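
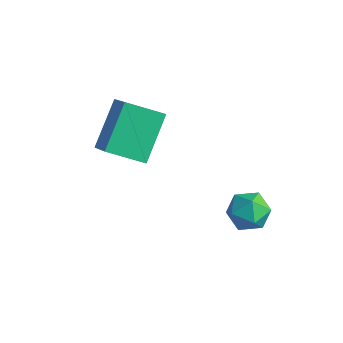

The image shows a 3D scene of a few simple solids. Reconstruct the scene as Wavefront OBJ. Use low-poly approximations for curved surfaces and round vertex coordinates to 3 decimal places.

v 1.076 2.808 -3.159
v 1.944 3.104 -3.343
v 1.636 1.536 -2.557
v 2.504 1.832 -2.741
v 1.993 2.261 -2.086
v 1.647 3.047 -2.457
v 1.933 1.593 -3.443
v 1.587 2.379 -3.814
v 2.474 2.353 -3.518
v 2.511 2.766 -2.679
v 1.069 1.874 -3.221
v 1.106 2.287 -2.382
v -3.151 -0.73 -0.108
v -3.664 0.863 1.322
v -2.02 0.254 -0.797
v -2.533 1.846 0.632
v -2.047 -1.286 0.908
v -2.56 0.306 2.337
v -0.916 -0.303 0.218
v -1.429 1.29 1.648
f 1 12 6
f 1 6 2
f 1 2 8
f 1 8 11
f 1 11 12
f 2 6 10
f 6 12 5
f 12 11 3
f 11 8 7
f 8 2 9
f 4 10 5
f 4 5 3
f 4 3 7
f 4 7 9
f 4 9 10
f 5 10 6
f 3 5 12
f 7 3 11
f 9 7 8
f 10 9 2
f 14 16 13
f 17 14 13
f 13 16 15
f 15 17 13
f 14 20 16
f 18 14 17
f 18 20 14
f 16 20 15
f 19 17 15
f 15 20 19
f 19 18 17
f 20 18 19



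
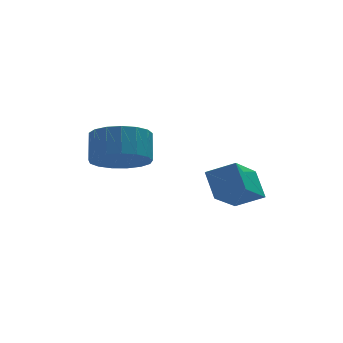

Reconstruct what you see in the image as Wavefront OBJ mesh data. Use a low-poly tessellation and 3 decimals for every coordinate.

v -0.415 -3.268 1.316
v -0.424 -2.389 2.119
v 0.774 -2.16 0.117
v 0.765 -1.281 0.919
v 0.515 -3.719 1.821
v 0.506 -2.84 2.623
v 1.704 -2.611 0.621
v 1.695 -1.732 1.424
v -2.911 -0.929 2.38
v -1.901 -1.336 2.437
v -1.62 -0.518 3.297
v -2.629 -0.111 3.24
v -1.866 -0.965 2.072
v -1.584 -0.146 2.932
v -2.07 -0.585 1.778
v -1.788 0.233 2.638
v -2.467 -0.284 1.621
v -2.185 0.534 2.482
v -2.965 -0.131 1.639
v -2.684 0.687 2.499
v -3.451 -0.161 1.826
v -3.17 0.657 2.686
v -3.813 -0.367 2.14
v -3.532 0.451 3.001
v -3.969 -0.701 2.509
v -3.687 0.117 3.37
v -3.882 -1.088 2.849
v -3.6 -0.27 3.709
v -3.572 -1.438 3.081
v -3.291 -0.62 3.941
v -3.111 -1.672 3.152
v -2.83 -0.854 4.012
v -2.604 -1.735 3.047
v -2.323 -0.917 3.907
v -2.168 -1.614 2.788
v -1.886 -0.796 3.648
f 2 4 1
f 5 2 1
f 1 4 3
f 3 5 1
f 2 8 4
f 6 2 5
f 6 8 2
f 4 8 3
f 7 5 3
f 3 8 7
f 7 6 5
f 8 6 7
f 10 9 13
f 10 13 11
f 11 13 14
f 11 14 12
f 13 9 15
f 13 15 14
f 14 15 16
f 14 16 12
f 15 9 17
f 15 17 16
f 16 17 18
f 16 18 12
f 17 9 19
f 17 19 18
f 18 19 20
f 18 20 12
f 19 9 21
f 19 21 20
f 20 21 22
f 20 22 12
f 21 9 23
f 21 23 22
f 22 23 24
f 22 24 12
f 23 9 25
f 23 25 24
f 24 25 26
f 24 26 12
f 25 9 27
f 25 27 26
f 26 27 28
f 26 28 12
f 27 9 29
f 27 29 28
f 28 29 30
f 28 30 12
f 29 9 31
f 29 31 30
f 30 31 32
f 30 32 12
f 31 9 33
f 31 33 32
f 32 33 34
f 32 34 12
f 33 9 35
f 33 35 34
f 34 35 36
f 34 36 12
f 35 9 10
f 35 10 36
f 36 10 11
f 36 11 12



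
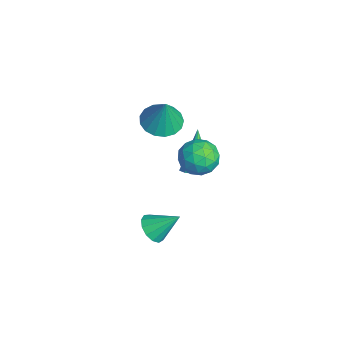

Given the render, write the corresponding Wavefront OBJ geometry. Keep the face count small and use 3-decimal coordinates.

v 0.069 1.681 1.889
v 0.661 0.96 1.808
v -1.081 0.78 1.492
v -0.489 0.059 1.411
v -0.679 0.416 2.255
v 0.032 0.973 2.5
v -0.452 0.767 0.8
v 0.259 1.324 1.045
v 0.339 0.396 1.134
v 0.199 0.179 2.034
v -0.619 1.561 1.266
v -0.759 1.344 2.166
v 0.466 1.399 1.883
v -0.886 0.341 1.417
v -0.998 0.55 1.913
v -0.65 0.127 1.865
v 0.097 1.407 2.29
v 0.444 0.984 2.242
v -0.343 0.664 2.505
v -0.864 0.756 1.058
v -0.517 0.333 1.01
v 0.23 1.613 1.435
v 0.578 1.19 1.387
v -0.077 1.076 0.795
v 0.625 0.644 1.44
v -0.052 0.115 1.207
v -0.03 0.531 0.847
v 0.388 0.858 0.991
v 0.542 0.517 1.968
v -0.134 -0.013 1.735
v -0.246 0.197 2.231
v 0.173 0.524 2.375
v 0.353 0.185 1.573
v -0.286 1.753 1.565
v -0.962 1.223 1.332
v -0.593 1.216 0.925
v -0.174 1.543 1.069
v -0.368 1.625 2.093
v -1.045 1.096 1.86
v -0.808 0.882 2.309
v -0.39 1.209 2.453
v -0.773 1.555 1.727
v -2.703 1.36 -1.832
v -2.103 1.225 -1.457
v -3.777 1.7 0.012
v -2.131 1.705 -1.562
v -2.427 2.024 -1.793
v -2.852 2.032 -2.042
v -3.207 1.726 -2.193
v -3.326 1.249 -2.174
v -3.154 0.823 -1.995
v -2.771 0.649 -1.74
v -2.356 0.808 -1.527
v -0.514 -1.028 -3.246
v -0.158 -0.653 -3.803
v -0.146 0.068 -2.274
v -0.564 -0.515 -3.805
v -0.954 -0.54 -3.629
v -1.204 -0.72 -3.332
v -1.235 -0.998 -3.007
v -1.037 -1.285 -2.758
v -0.673 -1.49 -2.664
v -0.259 -1.549 -2.755
v 0.074 -1.442 -3.002
v 0.221 -1.204 -3.326
v 0.134 -0.909 -3.625
v -3.011 -0.067 1.738
v -2.227 -0.556 1.516
v -2.529 0.007 3.282
v -2.105 -0.123 1.457
v -2.191 0.324 1.462
v -2.464 0.681 1.531
v -2.863 0.867 1.646
v -3.295 0.838 1.783
v -3.663 0.602 1.909
v -3.881 0.213 1.996
v -3.9 -0.24 2.024
v -3.716 -0.654 1.986
v -3.37 -0.933 1.891
v -2.942 -1.014 1.762
v -2.529 -0.878 1.626
f 1 38 17
f 38 12 41
f 17 41 6
f 38 41 17
f 1 17 13
f 17 6 18
f 13 18 2
f 17 18 13
f 1 13 22
f 13 2 23
f 22 23 8
f 13 23 22
f 1 22 34
f 22 8 37
f 34 37 11
f 22 37 34
f 1 34 38
f 34 11 42
f 38 42 12
f 34 42 38
f 2 18 29
f 18 6 32
f 29 32 10
f 18 32 29
f 6 41 19
f 41 12 40
f 19 40 5
f 41 40 19
f 12 42 39
f 42 11 35
f 39 35 3
f 42 35 39
f 11 37 36
f 37 8 24
f 36 24 7
f 37 24 36
f 8 23 28
f 23 2 25
f 28 25 9
f 23 25 28
f 4 30 16
f 30 10 31
f 16 31 5
f 30 31 16
f 4 16 14
f 16 5 15
f 14 15 3
f 16 15 14
f 4 14 21
f 14 3 20
f 21 20 7
f 14 20 21
f 4 21 26
f 21 7 27
f 26 27 9
f 21 27 26
f 4 26 30
f 26 9 33
f 30 33 10
f 26 33 30
f 5 31 19
f 31 10 32
f 19 32 6
f 31 32 19
f 3 15 39
f 15 5 40
f 39 40 12
f 15 40 39
f 7 20 36
f 20 3 35
f 36 35 11
f 20 35 36
f 9 27 28
f 27 7 24
f 28 24 8
f 27 24 28
f 10 33 29
f 33 9 25
f 29 25 2
f 33 25 29
f 44 43 46
f 44 46 45
f 46 43 47
f 46 47 45
f 47 43 48
f 47 48 45
f 48 43 49
f 48 49 45
f 49 43 50
f 49 50 45
f 50 43 51
f 50 51 45
f 51 43 52
f 51 52 45
f 52 43 53
f 52 53 45
f 53 43 44
f 53 44 45
f 55 54 57
f 55 57 56
f 57 54 58
f 57 58 56
f 58 54 59
f 58 59 56
f 59 54 60
f 59 60 56
f 60 54 61
f 60 61 56
f 61 54 62
f 61 62 56
f 62 54 63
f 62 63 56
f 63 54 64
f 63 64 56
f 64 54 65
f 64 65 56
f 65 54 66
f 65 66 56
f 66 54 55
f 66 55 56
f 68 67 70
f 68 70 69
f 70 67 71
f 70 71 69
f 71 67 72
f 71 72 69
f 72 67 73
f 72 73 69
f 73 67 74
f 73 74 69
f 74 67 75
f 74 75 69
f 75 67 76
f 75 76 69
f 76 67 77
f 76 77 69
f 77 67 78
f 77 78 69
f 78 67 79
f 78 79 69
f 79 67 80
f 79 80 69
f 80 67 81
f 80 81 69
f 81 67 68
f 81 68 69



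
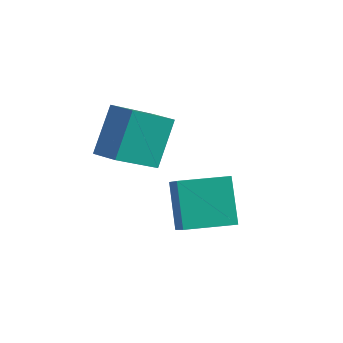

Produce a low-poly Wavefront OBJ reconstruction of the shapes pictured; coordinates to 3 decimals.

v 0.578 1.212 -2.628
v -0.085 2.202 -1.457
v -0.006 1.932 -3.568
v -0.669 2.922 -2.397
v 1.889 2.178 -2.703
v 1.226 3.168 -1.532
v 1.305 2.898 -3.643
v 0.642 3.888 -2.472
v -3.078 2.689 -1.777
v -3.103 3.944 -0.46
v -2.334 4.071 -3.08
v -2.358 5.326 -1.763
v -2.222 2.454 -1.537
v -2.246 3.709 -0.22
v -1.477 3.836 -2.84
v -1.502 5.091 -1.523
f 2 4 1
f 5 2 1
f 1 4 3
f 3 5 1
f 2 8 4
f 6 2 5
f 6 8 2
f 4 8 3
f 7 5 3
f 3 8 7
f 7 6 5
f 8 6 7
f 10 12 9
f 13 10 9
f 9 12 11
f 11 13 9
f 10 16 12
f 14 10 13
f 14 16 10
f 12 16 11
f 15 13 11
f 11 16 15
f 15 14 13
f 16 14 15



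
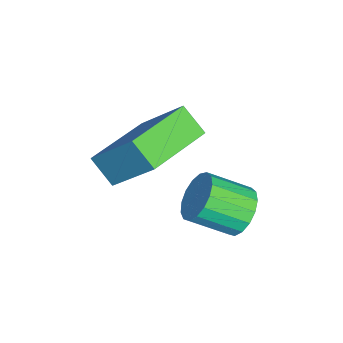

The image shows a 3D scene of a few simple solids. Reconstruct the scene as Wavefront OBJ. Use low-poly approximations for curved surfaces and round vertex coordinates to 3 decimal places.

v -0.933 -2.578 -0.431
v -0.325 -1.396 1.143
v -0.485 -1.954 -1.072
v 0.123 -0.773 0.502
v 0.797 -3.667 -0.282
v 1.405 -2.486 1.292
v 1.245 -3.044 -0.923
v 1.853 -1.862 0.651
v 0.827 0.274 -2.127
v 1.287 -0.007 -2.678
v 1.453 -1.175 -1.943
v 0.993 -0.894 -1.393
v 1.518 0.169 -2.451
v 1.684 -0.999 -1.716
v 1.591 0.369 -2.15
v 1.757 -0.799 -1.415
v 1.488 0.547 -1.844
v 1.655 -0.621 -1.109
v 1.235 0.662 -1.603
v 1.401 -0.506 -0.868
v 0.888 0.689 -1.482
v 1.054 -0.479 -0.747
v 0.526 0.62 -1.509
v 0.693 -0.548 -0.774
v 0.234 0.473 -1.678
v 0.401 -0.695 -0.943
v 0.078 0.279 -1.95
v 0.244 -0.889 -1.215
v 0.093 0.085 -2.262
v 0.259 -1.083 -1.527
v 0.276 -0.067 -2.544
v 0.442 -1.235 -1.809
v 0.585 -0.14 -2.73
v 0.752 -1.308 -1.995
v 0.95 -0.118 -2.779
v 1.117 -1.286 -2.044
f 2 4 1
f 5 2 1
f 1 4 3
f 3 5 1
f 2 8 4
f 6 2 5
f 6 8 2
f 4 8 3
f 7 5 3
f 3 8 7
f 7 6 5
f 8 6 7
f 10 9 13
f 10 13 11
f 11 13 14
f 11 14 12
f 13 9 15
f 13 15 14
f 14 15 16
f 14 16 12
f 15 9 17
f 15 17 16
f 16 17 18
f 16 18 12
f 17 9 19
f 17 19 18
f 18 19 20
f 18 20 12
f 19 9 21
f 19 21 20
f 20 21 22
f 20 22 12
f 21 9 23
f 21 23 22
f 22 23 24
f 22 24 12
f 23 9 25
f 23 25 24
f 24 25 26
f 24 26 12
f 25 9 27
f 25 27 26
f 26 27 28
f 26 28 12
f 27 9 29
f 27 29 28
f 28 29 30
f 28 30 12
f 29 9 31
f 29 31 30
f 30 31 32
f 30 32 12
f 31 9 33
f 31 33 32
f 32 33 34
f 32 34 12
f 33 9 35
f 33 35 34
f 34 35 36
f 34 36 12
f 35 9 10
f 35 10 36
f 36 10 11
f 36 11 12



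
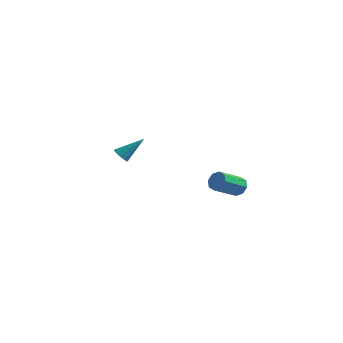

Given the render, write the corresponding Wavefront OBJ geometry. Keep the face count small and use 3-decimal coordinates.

v -4.428 -0.717 -2.128
v -4.045 -0.601 -2.561
v -3.352 0.197 -0.932
v -4.262 -0.349 -2.558
v -4.532 -0.214 -2.419
v -4.769 -0.239 -2.187
v -4.897 -0.415 -1.936
v -4.877 -0.687 -1.746
v -4.714 -0.969 -1.678
v -4.46 -1.17 -1.752
v -4.196 -1.228 -1.946
v -4.006 -1.123 -2.197
v -3.949 -0.889 -2.427
v 3.967 -3.193 -1.829
v 4.405 -3.623 -2.096
v 3.652 -4.937 -1.219
v 3.213 -4.507 -0.951
v 4.571 -3.423 -1.654
v 3.818 -4.737 -0.777
v 4.383 -3.089 -1.315
v 3.63 -4.402 -0.437
v 3.951 -2.815 -1.276
v 3.198 -4.129 -0.398
v 3.528 -2.763 -1.561
v 2.775 -4.077 -0.684
v 3.362 -2.963 -2.003
v 2.609 -4.277 -1.126
v 3.55 -3.298 -2.343
v 2.797 -4.611 -1.465
v 3.982 -3.571 -2.382
v 3.229 -4.885 -1.504
f 2 1 4
f 2 4 3
f 4 1 5
f 4 5 3
f 5 1 6
f 5 6 3
f 6 1 7
f 6 7 3
f 7 1 8
f 7 8 3
f 8 1 9
f 8 9 3
f 9 1 10
f 9 10 3
f 10 1 11
f 10 11 3
f 11 1 12
f 11 12 3
f 12 1 13
f 12 13 3
f 13 1 2
f 13 2 3
f 15 14 18
f 15 18 16
f 16 18 19
f 16 19 17
f 18 14 20
f 18 20 19
f 19 20 21
f 19 21 17
f 20 14 22
f 20 22 21
f 21 22 23
f 21 23 17
f 22 14 24
f 22 24 23
f 23 24 25
f 23 25 17
f 24 14 26
f 24 26 25
f 25 26 27
f 25 27 17
f 26 14 28
f 26 28 27
f 27 28 29
f 27 29 17
f 28 14 30
f 28 30 29
f 29 30 31
f 29 31 17
f 30 14 15
f 30 15 31
f 31 15 16
f 31 16 17



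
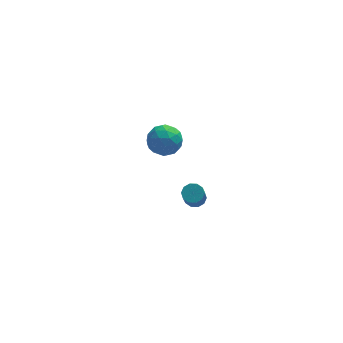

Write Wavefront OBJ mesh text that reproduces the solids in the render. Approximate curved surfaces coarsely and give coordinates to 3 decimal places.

v 3.506 -2.863 0.428
v 3.859 -3.211 0.27
v 3.627 -3.965 1.415
v 3.274 -3.617 1.572
v 4.01 -2.989 0.447
v 3.779 -3.743 1.591
v 3.968 -2.719 0.616
v 3.737 -3.473 1.761
v 3.75 -2.504 0.713
v 3.519 -3.258 1.858
v 3.439 -2.426 0.702
v 3.207 -3.18 1.846
v 3.153 -2.515 0.585
v 2.921 -3.269 1.73
v 3.001 -2.737 0.409
v 2.77 -3.491 1.553
v 3.043 -3.007 0.239
v 2.812 -3.761 1.384
v 3.261 -3.222 0.142
v 3.03 -3.976 1.287
v 3.573 -3.3 0.154
v 3.341 -4.054 1.298
v 2.221 2.742 -1.16
v 2.838 3.411 -1.377
v 3.142 2.249 -0.063
v 3.759 2.918 -0.28
v 2.939 3.146 0.11
v 2.371 3.451 -0.567
v 3.609 2.209 -0.873
v 3.041 2.514 -1.55
v 3.696 3.082 -1.199
v 3.282 3.661 -0.592
v 2.698 1.999 -0.848
v 2.284 2.578 -0.241
v 2.449 3.12 -1.365
v 3.531 2.54 -0.075
v 3.049 2.674 0.154
v 3.412 3.068 0.027
v 2.174 3.143 -0.889
v 2.537 3.536 -1.016
v 2.596 3.38 -0.142
v 3.443 2.124 -0.424
v 3.806 2.517 -0.551
v 2.568 2.592 -1.467
v 2.931 2.986 -1.594
v 3.384 2.28 -1.298
v 3.316 3.32 -1.388
v 3.857 3.03 -0.743
v 3.769 2.613 -1.091
v 3.435 2.792 -1.49
v 3.073 3.66 -1.031
v 3.613 3.37 -0.386
v 3.132 3.504 -0.156
v 2.798 3.683 -0.555
v 3.577 3.467 -0.926
v 2.367 2.29 -1.054
v 2.907 2 -0.409
v 3.182 1.977 -0.885
v 2.848 2.156 -1.284
v 2.123 2.63 -0.697
v 2.664 2.34 -0.052
v 2.545 2.868 0.05
v 2.211 3.047 -0.349
v 2.403 2.193 -0.514
f 2 1 5
f 2 5 3
f 3 5 6
f 3 6 4
f 5 1 7
f 5 7 6
f 6 7 8
f 6 8 4
f 7 1 9
f 7 9 8
f 8 9 10
f 8 10 4
f 9 1 11
f 9 11 10
f 10 11 12
f 10 12 4
f 11 1 13
f 11 13 12
f 12 13 14
f 12 14 4
f 13 1 15
f 13 15 14
f 14 15 16
f 14 16 4
f 15 1 17
f 15 17 16
f 16 17 18
f 16 18 4
f 17 1 19
f 17 19 18
f 18 19 20
f 18 20 4
f 19 1 21
f 19 21 20
f 20 21 22
f 20 22 4
f 21 1 2
f 21 2 22
f 22 2 3
f 22 3 4
f 23 60 39
f 60 34 63
f 39 63 28
f 60 63 39
f 23 39 35
f 39 28 40
f 35 40 24
f 39 40 35
f 23 35 44
f 35 24 45
f 44 45 30
f 35 45 44
f 23 44 56
f 44 30 59
f 56 59 33
f 44 59 56
f 23 56 60
f 56 33 64
f 60 64 34
f 56 64 60
f 24 40 51
f 40 28 54
f 51 54 32
f 40 54 51
f 28 63 41
f 63 34 62
f 41 62 27
f 63 62 41
f 34 64 61
f 64 33 57
f 61 57 25
f 64 57 61
f 33 59 58
f 59 30 46
f 58 46 29
f 59 46 58
f 30 45 50
f 45 24 47
f 50 47 31
f 45 47 50
f 26 52 38
f 52 32 53
f 38 53 27
f 52 53 38
f 26 38 36
f 38 27 37
f 36 37 25
f 38 37 36
f 26 36 43
f 36 25 42
f 43 42 29
f 36 42 43
f 26 43 48
f 43 29 49
f 48 49 31
f 43 49 48
f 26 48 52
f 48 31 55
f 52 55 32
f 48 55 52
f 27 53 41
f 53 32 54
f 41 54 28
f 53 54 41
f 25 37 61
f 37 27 62
f 61 62 34
f 37 62 61
f 29 42 58
f 42 25 57
f 58 57 33
f 42 57 58
f 31 49 50
f 49 29 46
f 50 46 30
f 49 46 50
f 32 55 51
f 55 31 47
f 51 47 24
f 55 47 51



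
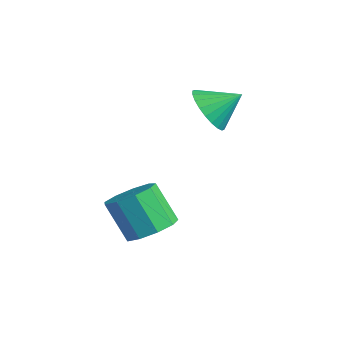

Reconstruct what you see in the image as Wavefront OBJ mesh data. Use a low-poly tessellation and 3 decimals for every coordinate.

v 2.712 3.246 3.013
v 3.222 3.567 2.203
v 3.288 4.234 3.767
v 2.892 3.781 2.175
v 2.535 3.913 2.275
v 2.204 3.944 2.487
v 1.951 3.868 2.78
v 1.814 3.698 3.108
v 1.813 3.459 3.421
v 1.949 3.188 3.672
v 2.201 2.925 3.823
v 2.531 2.712 3.851
v 2.889 2.579 3.751
v 3.219 2.549 3.538
v 3.473 2.624 3.246
v 3.61 2.794 2.918
v 3.611 3.033 2.605
v 3.475 3.304 2.354
v 4.001 0.189 -1.288
v 4.728 0.57 -0.752
v 3.845 0.232 0.685
v 3.119 -0.149 0.148
v 4.285 1.048 -0.911
v 3.403 0.709 0.525
v 3.71 1.124 -1.247
v 2.827 0.785 0.19
v 3.271 0.763 -1.602
v 2.388 0.424 -0.165
v 3.174 0.133 -1.81
v 2.291 -0.206 -0.373
v 3.464 -0.47 -1.774
v 2.581 -0.809 -0.338
v 4.005 -0.765 -1.511
v 3.122 -1.104 -0.074
v 4.545 -0.613 -1.144
v 3.662 -0.952 0.293
v 4.83 -0.086 -0.844
v 3.947 -0.425 0.593
f 2 1 4
f 2 4 3
f 4 1 5
f 4 5 3
f 5 1 6
f 5 6 3
f 6 1 7
f 6 7 3
f 7 1 8
f 7 8 3
f 8 1 9
f 8 9 3
f 9 1 10
f 9 10 3
f 10 1 11
f 10 11 3
f 11 1 12
f 11 12 3
f 12 1 13
f 12 13 3
f 13 1 14
f 13 14 3
f 14 1 15
f 14 15 3
f 15 1 16
f 15 16 3
f 16 1 17
f 16 17 3
f 17 1 18
f 17 18 3
f 18 1 2
f 18 2 3
f 20 19 23
f 20 23 21
f 21 23 24
f 21 24 22
f 23 19 25
f 23 25 24
f 24 25 26
f 24 26 22
f 25 19 27
f 25 27 26
f 26 27 28
f 26 28 22
f 27 19 29
f 27 29 28
f 28 29 30
f 28 30 22
f 29 19 31
f 29 31 30
f 30 31 32
f 30 32 22
f 31 19 33
f 31 33 32
f 32 33 34
f 32 34 22
f 33 19 35
f 33 35 34
f 34 35 36
f 34 36 22
f 35 19 37
f 35 37 36
f 36 37 38
f 36 38 22
f 37 19 20
f 37 20 38
f 38 20 21
f 38 21 22



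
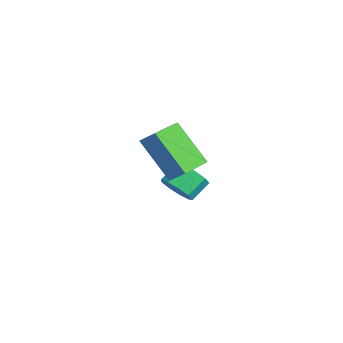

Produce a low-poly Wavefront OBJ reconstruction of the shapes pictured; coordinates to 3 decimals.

v 1.563 1.433 1.453
v 1.973 1.956 2.031
v 0.506 2.348 1.375
v 0.916 2.871 1.952
v 2.524 2.409 -0.112
v 2.934 2.932 0.465
v 1.467 3.324 -0.191
v 1.877 3.847 0.387
v -2.119 3.15 -3.489
v -1.709 3.733 -3.829
v -2.191 4.433 -3.212
v -2.601 3.85 -2.871
v -2.171 3.651 -4.097
v -2.653 4.351 -3.48
v -2.609 3.335 -4.08
v -3.091 4.034 -3.463
v -2.818 2.932 -3.786
v -3.299 3.632 -3.169
v -2.699 2.631 -3.353
v -3.181 3.331 -2.736
v -2.309 2.573 -2.984
v -2.791 3.273 -2.366
v -1.831 2.785 -2.85
v -2.312 3.485 -2.233
v -1.487 3.168 -3.015
v -1.969 3.868 -2.398
v -1.439 3.542 -3.402
v -1.921 4.242 -2.785
f 2 4 1
f 5 2 1
f 1 4 3
f 3 5 1
f 2 8 4
f 6 2 5
f 6 8 2
f 4 8 3
f 7 5 3
f 3 8 7
f 7 6 5
f 8 6 7
f 10 9 13
f 10 13 11
f 11 13 14
f 11 14 12
f 13 9 15
f 13 15 14
f 14 15 16
f 14 16 12
f 15 9 17
f 15 17 16
f 16 17 18
f 16 18 12
f 17 9 19
f 17 19 18
f 18 19 20
f 18 20 12
f 19 9 21
f 19 21 20
f 20 21 22
f 20 22 12
f 21 9 23
f 21 23 22
f 22 23 24
f 22 24 12
f 23 9 25
f 23 25 24
f 24 25 26
f 24 26 12
f 25 9 27
f 25 27 26
f 26 27 28
f 26 28 12
f 27 9 10
f 27 10 28
f 28 10 11
f 28 11 12



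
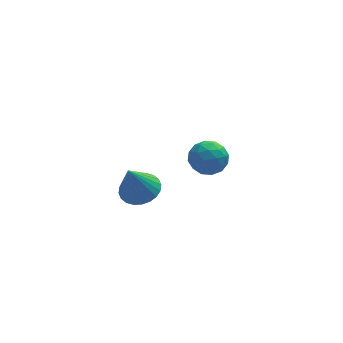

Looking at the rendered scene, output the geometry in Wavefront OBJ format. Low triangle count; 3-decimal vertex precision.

v 3.792 3.102 -0.02
v 4.573 2.657 0.364
v 3.067 1.703 -0.164
v 3.848 1.258 0.22
v 3.288 1.833 0.779
v 3.736 2.697 0.868
v 3.904 1.663 -0.668
v 4.352 2.527 -0.579
v 4.642 1.768 -0.036
v 4.262 1.873 0.858
v 3.378 2.487 -0.658
v 2.998 2.592 0.236
v 4.246 3.002 0.185
v 3.394 1.358 0.015
v 3.065 1.695 0.344
v 3.524 1.434 0.57
v 3.754 3.026 0.481
v 4.214 2.765 0.707
v 3.458 2.28 0.951
v 3.426 1.595 -0.507
v 3.886 1.334 -0.281
v 4.116 2.926 -0.37
v 4.575 2.665 -0.144
v 4.182 2.08 -0.751
v 4.746 2.218 0.175
v 4.32 1.396 0.091
v 4.353 1.634 -0.432
v 4.616 2.142 -0.38
v 4.523 2.28 0.701
v 4.097 1.458 0.616
v 3.767 1.795 0.945
v 4.031 2.304 0.997
v 4.563 1.757 0.466
v 3.543 2.902 -0.416
v 3.117 2.08 -0.501
v 3.609 2.056 -0.797
v 3.873 2.565 -0.745
v 3.32 2.964 0.109
v 2.894 2.142 0.025
v 3.024 2.218 0.58
v 3.287 2.726 0.632
v 3.077 2.603 -0.266
v 0.227 -3.175 2.846
v 1.036 -2.919 3.175
v -0.287 -3.645 4.474
v 0.851 -2.617 3.204
v 0.571 -2.401 3.179
v 0.238 -2.302 3.103
v -0.096 -2.335 2.987
v -0.381 -2.497 2.851
v -0.573 -2.762 2.713
v -0.644 -3.09 2.596
v -0.582 -3.43 2.517
v -0.397 -3.732 2.488
v -0.117 -3.949 2.514
v 0.215 -4.048 2.59
v 0.549 -4.014 2.705
v 0.834 -3.852 2.842
v 1.027 -3.587 2.979
v 1.097 -3.26 3.096
f 1 38 17
f 38 12 41
f 17 41 6
f 38 41 17
f 1 17 13
f 17 6 18
f 13 18 2
f 17 18 13
f 1 13 22
f 13 2 23
f 22 23 8
f 13 23 22
f 1 22 34
f 22 8 37
f 34 37 11
f 22 37 34
f 1 34 38
f 34 11 42
f 38 42 12
f 34 42 38
f 2 18 29
f 18 6 32
f 29 32 10
f 18 32 29
f 6 41 19
f 41 12 40
f 19 40 5
f 41 40 19
f 12 42 39
f 42 11 35
f 39 35 3
f 42 35 39
f 11 37 36
f 37 8 24
f 36 24 7
f 37 24 36
f 8 23 28
f 23 2 25
f 28 25 9
f 23 25 28
f 4 30 16
f 30 10 31
f 16 31 5
f 30 31 16
f 4 16 14
f 16 5 15
f 14 15 3
f 16 15 14
f 4 14 21
f 14 3 20
f 21 20 7
f 14 20 21
f 4 21 26
f 21 7 27
f 26 27 9
f 21 27 26
f 4 26 30
f 26 9 33
f 30 33 10
f 26 33 30
f 5 31 19
f 31 10 32
f 19 32 6
f 31 32 19
f 3 15 39
f 15 5 40
f 39 40 12
f 15 40 39
f 7 20 36
f 20 3 35
f 36 35 11
f 20 35 36
f 9 27 28
f 27 7 24
f 28 24 8
f 27 24 28
f 10 33 29
f 33 9 25
f 29 25 2
f 33 25 29
f 44 43 46
f 44 46 45
f 46 43 47
f 46 47 45
f 47 43 48
f 47 48 45
f 48 43 49
f 48 49 45
f 49 43 50
f 49 50 45
f 50 43 51
f 50 51 45
f 51 43 52
f 51 52 45
f 52 43 53
f 52 53 45
f 53 43 54
f 53 54 45
f 54 43 55
f 54 55 45
f 55 43 56
f 55 56 45
f 56 43 57
f 56 57 45
f 57 43 58
f 57 58 45
f 58 43 59
f 58 59 45
f 59 43 60
f 59 60 45
f 60 43 44
f 60 44 45



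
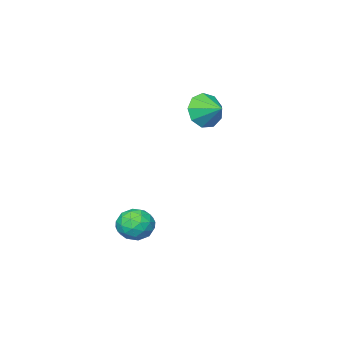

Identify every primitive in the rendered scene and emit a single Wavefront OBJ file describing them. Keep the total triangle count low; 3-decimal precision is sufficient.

v -0.54 -2.062 2.73
v -0.075 -2.327 3.466
v -0.56 -1.098 3.09
v 0.319 -2.152 3.017
v 0.311 -1.935 2.434
v -0.096 -1.777 1.989
v -0.71 -1.753 1.891
v -1.245 -1.874 2.186
v -1.45 -2.083 2.735
v -1.23 -2.282 3.282
v -0.687 -2.379 3.571
v 3.83 -0.876 -1.844
v 4.288 -1.266 -2.416
v 2.832 -1.754 -2.044
v 3.29 -2.144 -2.616
v 3.507 -2.18 -1.815
v 4.124 -1.637 -1.692
v 2.996 -1.383 -2.768
v 3.613 -0.84 -2.645
v 3.773 -1.58 -2.988
v 4.089 -2.072 -2.398
v 3.031 -0.948 -2.062
v 3.347 -1.44 -1.472
v 4.146 -0.994 -2.113
v 2.974 -2.026 -2.347
v 3.101 -2.047 -1.876
v 3.371 -2.277 -2.213
v 4.05 -1.212 -1.687
v 4.319 -1.441 -2.023
v 3.861 -1.979 -1.669
v 2.801 -1.579 -2.437
v 3.07 -1.808 -2.773
v 3.749 -0.743 -2.247
v 4.019 -0.973 -2.584
v 3.259 -1.041 -2.791
v 4.113 -1.408 -2.785
v 3.526 -1.924 -2.902
v 3.354 -1.476 -2.992
v 3.716 -1.157 -2.919
v 4.299 -1.697 -2.439
v 3.712 -2.213 -2.556
v 3.84 -2.234 -2.085
v 4.202 -1.915 -2.012
v 3.996 -1.882 -2.774
v 3.408 -0.807 -1.904
v 2.821 -1.323 -2.021
v 2.918 -1.105 -2.448
v 3.28 -0.786 -2.375
v 3.594 -1.096 -1.558
v 3.007 -1.612 -1.675
v 3.404 -1.863 -1.541
v 3.766 -1.544 -1.468
v 3.124 -1.138 -1.686
f 2 1 4
f 2 4 3
f 4 1 5
f 4 5 3
f 5 1 6
f 5 6 3
f 6 1 7
f 6 7 3
f 7 1 8
f 7 8 3
f 8 1 9
f 8 9 3
f 9 1 10
f 9 10 3
f 10 1 11
f 10 11 3
f 11 1 2
f 11 2 3
f 12 49 28
f 49 23 52
f 28 52 17
f 49 52 28
f 12 28 24
f 28 17 29
f 24 29 13
f 28 29 24
f 12 24 33
f 24 13 34
f 33 34 19
f 24 34 33
f 12 33 45
f 33 19 48
f 45 48 22
f 33 48 45
f 12 45 49
f 45 22 53
f 49 53 23
f 45 53 49
f 13 29 40
f 29 17 43
f 40 43 21
f 29 43 40
f 17 52 30
f 52 23 51
f 30 51 16
f 52 51 30
f 23 53 50
f 53 22 46
f 50 46 14
f 53 46 50
f 22 48 47
f 48 19 35
f 47 35 18
f 48 35 47
f 19 34 39
f 34 13 36
f 39 36 20
f 34 36 39
f 15 41 27
f 41 21 42
f 27 42 16
f 41 42 27
f 15 27 25
f 27 16 26
f 25 26 14
f 27 26 25
f 15 25 32
f 25 14 31
f 32 31 18
f 25 31 32
f 15 32 37
f 32 18 38
f 37 38 20
f 32 38 37
f 15 37 41
f 37 20 44
f 41 44 21
f 37 44 41
f 16 42 30
f 42 21 43
f 30 43 17
f 42 43 30
f 14 26 50
f 26 16 51
f 50 51 23
f 26 51 50
f 18 31 47
f 31 14 46
f 47 46 22
f 31 46 47
f 20 38 39
f 38 18 35
f 39 35 19
f 38 35 39
f 21 44 40
f 44 20 36
f 40 36 13
f 44 36 40



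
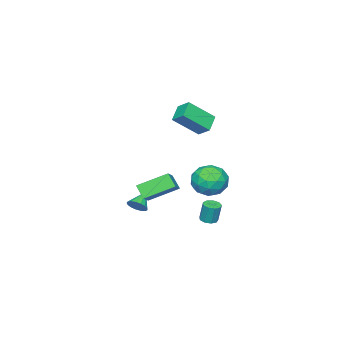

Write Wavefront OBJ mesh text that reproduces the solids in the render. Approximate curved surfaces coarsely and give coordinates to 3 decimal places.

v 0.961 -0.111 0.305
v 1.884 0.305 0.931
v 1.159 0.572 -0.44
v 2.082 0.988 0.186
v 2.158 -1.428 -0.586
v 3.081 -1.012 0.04
v 2.356 -0.745 -1.331
v 3.279 -0.329 -0.705
v 1.928 -1.899 -2.3
v 2.274 -1.719 -1.78
v 0.932 -2.061 -1.58
v 2.155 -1.452 -1.886
v 1.983 -1.287 -2.086
v 1.799 -1.263 -2.336
v 1.644 -1.384 -2.577
v 1.555 -1.623 -2.755
v 1.551 -1.926 -2.828
v 1.634 -2.222 -2.781
v 1.784 -2.444 -2.623
v 1.967 -2.541 -2.391
v 2.141 -2.491 -2.138
v 2.267 -2.306 -1.923
v 2.315 -2.027 -1.793
v -2.62 -0.592 3.291
v -2.543 0.251 3.861
v -1.634 -0.245 2.644
v -1.556 0.598 3.213
v -1.424 -1.578 4.587
v -1.346 -0.735 5.156
v -0.437 -1.231 3.939
v -0.36 -0.388 4.509
v -2.065 0.187 -4.293
v -1.572 -0.074 -4.24
v -1.582 0.172 -2.953
v -2.075 0.433 -3.007
v -1.516 0.299 -4.31
v -1.526 0.544 -3.024
v -1.717 0.619 -4.373
v -1.727 0.865 -3.086
v -2.081 0.737 -4.399
v -2.091 0.983 -3.112
v -2.437 0.598 -4.375
v -2.447 0.844 -3.088
v -2.619 0.267 -4.313
v -2.629 0.512 -3.026
v -2.542 -0.102 -4.242
v -2.552 0.144 -2.955
v -2.242 -0.335 -4.195
v -2.252 -0.089 -2.908
v -1.859 -0.324 -4.194
v -1.869 -0.078 -2.907
v -2.598 0.989 -1.184
v -1.946 0.526 -2.091
v -3.214 -0.806 -0.709
v -2.562 -1.269 -1.616
v -2.006 -0.797 -0.651
v -1.626 0.312 -0.945
v -3.534 -0.592 -1.855
v -3.154 0.517 -2.149
v -2.525 -0.452 -2.506
v -1.58 -0.578 -1.762
v -3.58 0.298 -1.038
v -2.635 0.172 -0.294
v -2.218 0.915 -1.679
v -2.942 -1.195 -1.121
v -2.615 -0.918 -0.554
v -2.232 -1.19 -1.087
v -2.03 0.79 -1.006
v -1.647 0.517 -1.539
v -1.682 -0.261 -0.692
v -3.513 -0.797 -1.261
v -3.13 -1.07 -1.794
v -2.928 0.91 -1.713
v -2.545 0.638 -2.246
v -3.478 -0.019 -2.108
v -2.175 0.068 -2.456
v -2.537 -0.987 -2.177
v -3.109 -0.589 -2.317
v -2.885 0.063 -2.49
v -1.62 -0.006 -2.019
v -1.982 -1.062 -1.739
v -1.655 -0.784 -1.172
v -1.431 -0.132 -1.345
v -1.96 -0.581 -2.262
v -3.178 0.782 -1.061
v -3.54 -0.274 -0.781
v -3.729 -0.148 -1.455
v -3.505 0.504 -1.628
v -2.623 0.707 -0.623
v -2.985 -0.348 -0.344
v -2.275 -0.343 -0.31
v -2.051 0.309 -0.483
v -3.2 0.301 -0.538
f 2 4 1
f 5 2 1
f 1 4 3
f 3 5 1
f 2 8 4
f 6 2 5
f 6 8 2
f 4 8 3
f 7 5 3
f 3 8 7
f 7 6 5
f 8 6 7
f 10 9 12
f 10 12 11
f 12 9 13
f 12 13 11
f 13 9 14
f 13 14 11
f 14 9 15
f 14 15 11
f 15 9 16
f 15 16 11
f 16 9 17
f 16 17 11
f 17 9 18
f 17 18 11
f 18 9 19
f 18 19 11
f 19 9 20
f 19 20 11
f 20 9 21
f 20 21 11
f 21 9 22
f 21 22 11
f 22 9 23
f 22 23 11
f 23 9 10
f 23 10 11
f 25 27 24
f 28 25 24
f 24 27 26
f 26 28 24
f 25 31 27
f 29 25 28
f 29 31 25
f 27 31 26
f 30 28 26
f 26 31 30
f 30 29 28
f 31 29 30
f 33 32 36
f 33 36 34
f 34 36 37
f 34 37 35
f 36 32 38
f 36 38 37
f 37 38 39
f 37 39 35
f 38 32 40
f 38 40 39
f 39 40 41
f 39 41 35
f 40 32 42
f 40 42 41
f 41 42 43
f 41 43 35
f 42 32 44
f 42 44 43
f 43 44 45
f 43 45 35
f 44 32 46
f 44 46 45
f 45 46 47
f 45 47 35
f 46 32 48
f 46 48 47
f 47 48 49
f 47 49 35
f 48 32 50
f 48 50 49
f 49 50 51
f 49 51 35
f 50 32 33
f 50 33 51
f 51 33 34
f 51 34 35
f 52 89 68
f 89 63 92
f 68 92 57
f 89 92 68
f 52 68 64
f 68 57 69
f 64 69 53
f 68 69 64
f 52 64 73
f 64 53 74
f 73 74 59
f 64 74 73
f 52 73 85
f 73 59 88
f 85 88 62
f 73 88 85
f 52 85 89
f 85 62 93
f 89 93 63
f 85 93 89
f 53 69 80
f 69 57 83
f 80 83 61
f 69 83 80
f 57 92 70
f 92 63 91
f 70 91 56
f 92 91 70
f 63 93 90
f 93 62 86
f 90 86 54
f 93 86 90
f 62 88 87
f 88 59 75
f 87 75 58
f 88 75 87
f 59 74 79
f 74 53 76
f 79 76 60
f 74 76 79
f 55 81 67
f 81 61 82
f 67 82 56
f 81 82 67
f 55 67 65
f 67 56 66
f 65 66 54
f 67 66 65
f 55 65 72
f 65 54 71
f 72 71 58
f 65 71 72
f 55 72 77
f 72 58 78
f 77 78 60
f 72 78 77
f 55 77 81
f 77 60 84
f 81 84 61
f 77 84 81
f 56 82 70
f 82 61 83
f 70 83 57
f 82 83 70
f 54 66 90
f 66 56 91
f 90 91 63
f 66 91 90
f 58 71 87
f 71 54 86
f 87 86 62
f 71 86 87
f 60 78 79
f 78 58 75
f 79 75 59
f 78 75 79
f 61 84 80
f 84 60 76
f 80 76 53
f 84 76 80



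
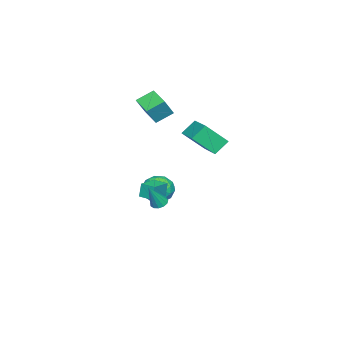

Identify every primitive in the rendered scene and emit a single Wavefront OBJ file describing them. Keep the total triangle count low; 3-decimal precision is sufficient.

v -0.107 2.542 3.228
v -0.789 3.058 4.027
v -0.724 3.683 1.965
v -1.406 4.199 2.764
v 1.346 3.801 3.656
v 0.664 4.317 4.455
v 0.729 4.942 2.393
v 0.047 5.458 3.192
v -4.076 -0.132 -4.528
v -3.088 -0.478 -4.253
v -4.732 -0.842 -3.067
v -3.744 -1.188 -2.792
v -3.969 -0.129 -2.779
v -3.564 0.31 -3.683
v -4.256 -1.63 -3.637
v -3.851 -1.191 -4.541
v -3.199 -1.404 -3.702
v -3.022 -0.476 -3.172
v -4.798 -0.844 -4.148
v -4.621 0.084 -3.618
v -3.525 -0.243 -4.519
v -4.295 -1.077 -2.801
v -4.428 -0.455 -2.794
v -3.847 -0.658 -2.632
v -3.804 0.221 -4.184
v -3.223 0.017 -4.022
v -3.741 0.222 -3.156
v -4.597 -1.337 -3.298
v -4.016 -1.541 -3.136
v -3.973 -0.662 -4.688
v -3.392 -0.865 -4.526
v -4.079 -1.542 -4.164
v -3.009 -0.99 -4.034
v -3.394 -1.408 -3.174
v -3.695 -1.667 -3.672
v -3.457 -1.409 -4.203
v -2.905 -0.445 -3.722
v -3.29 -0.863 -2.863
v -3.423 -0.24 -2.856
v -3.184 0.018 -3.387
v -2.97 -0.989 -3.398
v -4.53 -0.457 -4.457
v -4.915 -0.875 -3.598
v -4.636 -1.338 -3.933
v -4.397 -1.08 -4.464
v -4.426 0.088 -4.146
v -4.811 -0.33 -3.286
v -4.363 0.089 -3.117
v -4.125 0.347 -3.648
v -4.85 -0.331 -3.922
v 2.54 2.353 -1.115
v 2.995 2.236 -1.382
v 3.32 2.067 0.335
v 3.002 2.535 -1.327
v 2.863 2.776 -1.205
v 2.621 2.883 -1.054
v 2.354 2.821 -0.922
v 2.146 2.611 -0.852
v 2.063 2.319 -0.865
v 2.132 2.037 -0.957
v 2.33 1.855 -1.099
v 2.595 1.832 -1.247
v 2.843 1.974 -1.352
v -3.846 -0.316 3.708
v -3.085 -0.55 4.896
v -2.957 0.788 3.357
v -2.196 0.554 4.545
v -3.104 -1.114 3.075
v -2.343 -1.348 4.263
v -2.215 -0.01 2.724
v -1.454 -0.244 3.912
v -2.22 -0.287 -3.083
v -2.399 -0.231 -2.11
v -2.083 0.643 -3.111
v -2.262 0.699 -2.139
v -0.858 -0.479 -2.821
v -1.037 -0.423 -1.849
v -0.721 0.451 -2.85
v -0.9 0.507 -1.877
f 2 4 1
f 5 2 1
f 1 4 3
f 3 5 1
f 2 8 4
f 6 2 5
f 6 8 2
f 4 8 3
f 7 5 3
f 3 8 7
f 7 6 5
f 8 6 7
f 9 46 25
f 46 20 49
f 25 49 14
f 46 49 25
f 9 25 21
f 25 14 26
f 21 26 10
f 25 26 21
f 9 21 30
f 21 10 31
f 30 31 16
f 21 31 30
f 9 30 42
f 30 16 45
f 42 45 19
f 30 45 42
f 9 42 46
f 42 19 50
f 46 50 20
f 42 50 46
f 10 26 37
f 26 14 40
f 37 40 18
f 26 40 37
f 14 49 27
f 49 20 48
f 27 48 13
f 49 48 27
f 20 50 47
f 50 19 43
f 47 43 11
f 50 43 47
f 19 45 44
f 45 16 32
f 44 32 15
f 45 32 44
f 16 31 36
f 31 10 33
f 36 33 17
f 31 33 36
f 12 38 24
f 38 18 39
f 24 39 13
f 38 39 24
f 12 24 22
f 24 13 23
f 22 23 11
f 24 23 22
f 12 22 29
f 22 11 28
f 29 28 15
f 22 28 29
f 12 29 34
f 29 15 35
f 34 35 17
f 29 35 34
f 12 34 38
f 34 17 41
f 38 41 18
f 34 41 38
f 13 39 27
f 39 18 40
f 27 40 14
f 39 40 27
f 11 23 47
f 23 13 48
f 47 48 20
f 23 48 47
f 15 28 44
f 28 11 43
f 44 43 19
f 28 43 44
f 17 35 36
f 35 15 32
f 36 32 16
f 35 32 36
f 18 41 37
f 41 17 33
f 37 33 10
f 41 33 37
f 52 51 54
f 52 54 53
f 54 51 55
f 54 55 53
f 55 51 56
f 55 56 53
f 56 51 57
f 56 57 53
f 57 51 58
f 57 58 53
f 58 51 59
f 58 59 53
f 59 51 60
f 59 60 53
f 60 51 61
f 60 61 53
f 61 51 62
f 61 62 53
f 62 51 63
f 62 63 53
f 63 51 52
f 63 52 53
f 65 67 64
f 68 65 64
f 64 67 66
f 66 68 64
f 65 71 67
f 69 65 68
f 69 71 65
f 67 71 66
f 70 68 66
f 66 71 70
f 70 69 68
f 71 69 70
f 73 75 72
f 76 73 72
f 72 75 74
f 74 76 72
f 73 79 75
f 77 73 76
f 77 79 73
f 75 79 74
f 78 76 74
f 74 79 78
f 78 77 76
f 79 77 78



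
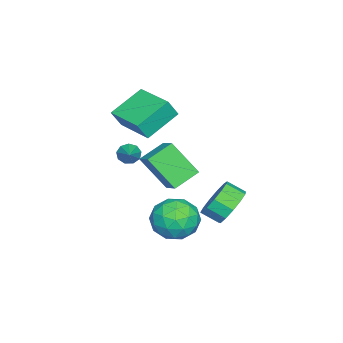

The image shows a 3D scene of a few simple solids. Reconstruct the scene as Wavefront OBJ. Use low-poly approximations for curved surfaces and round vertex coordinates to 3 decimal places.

v 3.046 4.348 -2.25
v 3.482 3.867 -3.101
v 3.53 2.991 -2.581
v 3.094 3.472 -1.73
v 3.94 4.086 -2.775
v 3.989 3.209 -2.255
v 4.115 4.387 -2.283
v 4.163 3.511 -1.763
v 3.95 4.676 -1.781
v 3.998 3.8 -1.261
v 3.498 4.861 -1.427
v 3.546 3.985 -0.907
v 2.902 4.883 -1.335
v 2.951 4.007 -0.815
v 2.352 4.735 -1.533
v 2.401 3.859 -1.013
v 2.023 4.464 -1.959
v 2.071 3.588 -1.439
v 2.018 4.157 -2.477
v 2.066 3.28 -1.957
v 2.339 3.91 -2.923
v 2.388 3.033 -2.404
v 2.885 3.802 -3.156
v 2.933 2.926 -2.636
v 2.684 2.521 -4.052
v 3.92 2.563 -3.96
v 2.66 0.837 -2.96
v 3.896 0.879 -2.868
v 3.202 1.725 -2.284
v 3.217 2.766 -2.959
v 3.363 0.634 -3.961
v 3.378 1.675 -4.636
v 4.34 1.397 -3.904
v 4.241 2.071 -2.867
v 2.339 1.329 -4.053
v 2.24 2.003 -3.016
v 3.304 2.69 -4.102
v 3.276 0.71 -2.818
v 2.868 1.207 -2.474
v 3.595 1.232 -2.421
v 2.89 2.809 -3.513
v 3.617 2.834 -3.459
v 3.195 2.341 -2.474
v 2.963 0.566 -3.461
v 3.69 0.591 -3.407
v 2.985 2.168 -4.499
v 3.712 2.193 -4.446
v 3.385 1.059 -4.446
v 4.278 2.029 -4.015
v 4.264 1.039 -3.373
v 3.951 0.896 -4.016
v 3.959 1.507 -4.413
v 4.219 2.425 -3.406
v 4.205 1.435 -2.764
v 3.797 1.933 -2.42
v 3.806 2.544 -2.817
v 4.466 1.74 -3.373
v 2.375 1.965 -4.156
v 2.361 0.975 -3.514
v 2.774 0.856 -4.103
v 2.783 1.467 -4.5
v 2.316 2.361 -3.547
v 2.302 1.371 -2.905
v 2.621 1.893 -2.507
v 2.629 2.504 -2.904
v 2.114 1.66 -3.547
v 2.457 0.972 -2.024
v 2.438 -0.341 -0.398
v 1.355 1.723 -1.43
v 1.337 0.41 0.196
v 3.263 1.69 -1.436
v 3.245 0.377 0.19
v 2.162 2.441 -0.842
v 2.143 1.128 0.784
v -0.344 -2.324 -0.043
v 0.082 -2.671 0.933
v -1.853 -1.378 0.951
v -1.427 -1.725 1.928
v 0.867 -0.515 0.072
v 1.293 -0.862 1.049
v -0.642 0.431 1.067
v -0.216 0.084 2.043
v -1.102 -2.259 -2.477
v -0.763 -2.691 -2.744
v 0.082 -1.761 -1.783
v -0.769 -2.347 -2.981
v -0.93 -1.962 -2.982
v -1.172 -1.716 -2.747
v -1.381 -1.724 -2.386
v -1.459 -1.982 -2.067
v -1.37 -2.37 -1.941
v -1.156 -2.706 -2.066
v -0.916 -2.832 -2.383
f 2 1 5
f 2 5 3
f 3 5 6
f 3 6 4
f 5 1 7
f 5 7 6
f 6 7 8
f 6 8 4
f 7 1 9
f 7 9 8
f 8 9 10
f 8 10 4
f 9 1 11
f 9 11 10
f 10 11 12
f 10 12 4
f 11 1 13
f 11 13 12
f 12 13 14
f 12 14 4
f 13 1 15
f 13 15 14
f 14 15 16
f 14 16 4
f 15 1 17
f 15 17 16
f 16 17 18
f 16 18 4
f 17 1 19
f 17 19 18
f 18 19 20
f 18 20 4
f 19 1 21
f 19 21 20
f 20 21 22
f 20 22 4
f 21 1 23
f 21 23 22
f 22 23 24
f 22 24 4
f 23 1 2
f 23 2 24
f 24 2 3
f 24 3 4
f 25 62 41
f 62 36 65
f 41 65 30
f 62 65 41
f 25 41 37
f 41 30 42
f 37 42 26
f 41 42 37
f 25 37 46
f 37 26 47
f 46 47 32
f 37 47 46
f 25 46 58
f 46 32 61
f 58 61 35
f 46 61 58
f 25 58 62
f 58 35 66
f 62 66 36
f 58 66 62
f 26 42 53
f 42 30 56
f 53 56 34
f 42 56 53
f 30 65 43
f 65 36 64
f 43 64 29
f 65 64 43
f 36 66 63
f 66 35 59
f 63 59 27
f 66 59 63
f 35 61 60
f 61 32 48
f 60 48 31
f 61 48 60
f 32 47 52
f 47 26 49
f 52 49 33
f 47 49 52
f 28 54 40
f 54 34 55
f 40 55 29
f 54 55 40
f 28 40 38
f 40 29 39
f 38 39 27
f 40 39 38
f 28 38 45
f 38 27 44
f 45 44 31
f 38 44 45
f 28 45 50
f 45 31 51
f 50 51 33
f 45 51 50
f 28 50 54
f 50 33 57
f 54 57 34
f 50 57 54
f 29 55 43
f 55 34 56
f 43 56 30
f 55 56 43
f 27 39 63
f 39 29 64
f 63 64 36
f 39 64 63
f 31 44 60
f 44 27 59
f 60 59 35
f 44 59 60
f 33 51 52
f 51 31 48
f 52 48 32
f 51 48 52
f 34 57 53
f 57 33 49
f 53 49 26
f 57 49 53
f 68 70 67
f 71 68 67
f 67 70 69
f 69 71 67
f 68 74 70
f 72 68 71
f 72 74 68
f 70 74 69
f 73 71 69
f 69 74 73
f 73 72 71
f 74 72 73
f 76 78 75
f 79 76 75
f 75 78 77
f 77 79 75
f 76 82 78
f 80 76 79
f 80 82 76
f 78 82 77
f 81 79 77
f 77 82 81
f 81 80 79
f 82 80 81
f 84 83 86
f 84 86 85
f 86 83 87
f 86 87 85
f 87 83 88
f 87 88 85
f 88 83 89
f 88 89 85
f 89 83 90
f 89 90 85
f 90 83 91
f 90 91 85
f 91 83 92
f 91 92 85
f 92 83 93
f 92 93 85
f 93 83 84
f 93 84 85



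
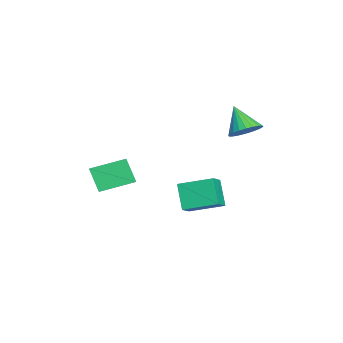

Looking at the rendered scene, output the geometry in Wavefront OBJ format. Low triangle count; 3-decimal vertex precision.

v -0.127 -0.337 -1.257
v 0.761 -0.585 -0.734
v 0.041 1.449 -0.695
v 0.929 1.201 -0.172
v 0.751 -0.001 -2.588
v 1.639 -0.249 -2.065
v 0.919 1.785 -2.026
v 1.807 1.537 -1.503
v -1.624 2.576 1.996
v -0.822 2.308 2.358
v -2.456 1.904 3.344
v -0.857 2.636 2.5
v -1.008 2.955 2.565
v -1.254 3.216 2.544
v -1.556 3.379 2.439
v -1.868 3.421 2.267
v -2.143 3.333 2.054
v -2.339 3.131 1.832
v -2.427 2.844 1.635
v -2.392 2.516 1.493
v -2.24 2.197 1.427
v -1.995 1.936 1.449
v -1.693 1.772 1.553
v -1.38 1.731 1.725
v -1.105 1.819 1.939
v -0.909 2.021 2.161
v 2.285 -4.19 -0.699
v 1.764 -4.725 0.567
v 1.791 -2.484 -0.182
v 1.27 -3.018 1.085
v 3.71 -3.982 -0.025
v 3.189 -4.516 1.242
v 3.216 -2.275 0.493
v 2.695 -2.81 1.759
f 2 4 1
f 5 2 1
f 1 4 3
f 3 5 1
f 2 8 4
f 6 2 5
f 6 8 2
f 4 8 3
f 7 5 3
f 3 8 7
f 7 6 5
f 8 6 7
f 10 9 12
f 10 12 11
f 12 9 13
f 12 13 11
f 13 9 14
f 13 14 11
f 14 9 15
f 14 15 11
f 15 9 16
f 15 16 11
f 16 9 17
f 16 17 11
f 17 9 18
f 17 18 11
f 18 9 19
f 18 19 11
f 19 9 20
f 19 20 11
f 20 9 21
f 20 21 11
f 21 9 22
f 21 22 11
f 22 9 23
f 22 23 11
f 23 9 24
f 23 24 11
f 24 9 25
f 24 25 11
f 25 9 26
f 25 26 11
f 26 9 10
f 26 10 11
f 28 30 27
f 31 28 27
f 27 30 29
f 29 31 27
f 28 34 30
f 32 28 31
f 32 34 28
f 30 34 29
f 33 31 29
f 29 34 33
f 33 32 31
f 34 32 33



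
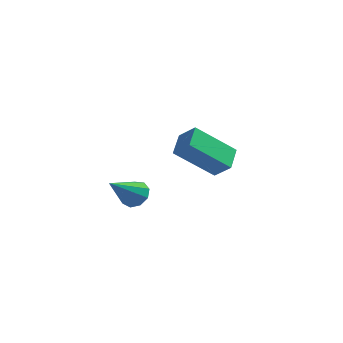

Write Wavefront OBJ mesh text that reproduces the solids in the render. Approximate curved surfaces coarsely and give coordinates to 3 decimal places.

v 2.063 0.633 -2.572
v 2.74 0.452 -2.024
v 1.908 1.537 -2.082
v 2.585 1.356 -1.534
v 3.255 1.484 -3.766
v 3.932 1.303 -3.218
v 3.1 2.388 -3.276
v 3.777 2.207 -2.728
v 1.871 -2.094 -3.491
v 2.361 -2.031 -3.187
v 1.469 -3.226 -2.609
v 2.074 -1.807 -3.03
v 1.692 -1.717 -3.088
v 1.394 -1.803 -3.335
v 1.319 -2.026 -3.655
v 1.502 -2.28 -3.898
v 1.858 -2.447 -3.951
v 2.22 -2.449 -3.788
v 2.418 -2.285 -3.487
f 2 4 1
f 5 2 1
f 1 4 3
f 3 5 1
f 2 8 4
f 6 2 5
f 6 8 2
f 4 8 3
f 7 5 3
f 3 8 7
f 7 6 5
f 8 6 7
f 10 9 12
f 10 12 11
f 12 9 13
f 12 13 11
f 13 9 14
f 13 14 11
f 14 9 15
f 14 15 11
f 15 9 16
f 15 16 11
f 16 9 17
f 16 17 11
f 17 9 18
f 17 18 11
f 18 9 19
f 18 19 11
f 19 9 10
f 19 10 11



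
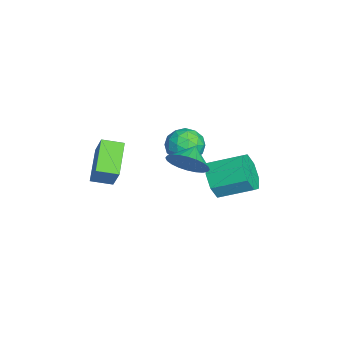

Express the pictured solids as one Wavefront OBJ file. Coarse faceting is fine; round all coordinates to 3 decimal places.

v 2.704 1.733 -1.321
v 3.268 2.42 -0.863
v 1.856 2.067 -0.779
v 3.146 2.618 -1.176
v 2.956 2.682 -1.511
v 2.728 2.601 -1.817
v 2.496 2.388 -2.048
v 2.296 2.075 -2.168
v 2.158 1.711 -2.159
v 2.103 1.349 -2.023
v 2.139 1.046 -1.78
v 2.262 0.848 -1.467
v 2.451 0.784 -1.132
v 2.679 0.865 -0.825
v 2.911 1.078 -0.595
v 3.111 1.391 -0.475
v 3.249 1.755 -0.484
v 3.304 2.117 -0.62
v 0.902 2.894 -3.709
v 1.451 2.515 -2.925
v 1.608 4.108 -2.266
v 1.058 4.486 -3.051
v 1.903 2.724 -3.536
v 2.059 4.316 -2.878
v 1.768 3.032 -4.249
v 1.924 4.624 -3.591
v 1.126 3.259 -4.646
v 1.282 4.851 -3.988
v 0.352 3.272 -4.494
v 0.509 4.865 -3.835
v -0.099 3.064 -3.882
v 0.057 4.656 -3.224
v 0.036 2.756 -3.169
v 0.192 4.348 -2.511
v 0.678 2.529 -2.772
v 0.834 4.121 -2.114
v 0.038 2.487 -2.027
v 0.759 2.13 -1.509
v -0.439 1.05 -2.351
v 0.282 0.693 -1.833
v -0.437 1.153 -1.4
v -0.142 2.041 -1.199
v 0.462 1.139 -2.661
v 0.757 2.027 -2.46
v 1.021 1.297 -1.901
v 0.466 1.306 -1.121
v -0.146 1.874 -2.739
v -0.701 1.883 -1.959
v 0.44 2.434 -1.739
v -0.12 0.746 -2.121
v -0.543 1.016 -1.866
v -0.119 0.806 -1.562
v -0.089 2.382 -1.557
v 0.335 2.172 -1.253
v -0.368 1.598 -1.189
v -0.015 1.008 -2.607
v 0.409 0.798 -2.303
v 0.439 2.374 -2.298
v 0.863 2.164 -1.994
v 0.688 1.582 -2.671
v 1.018 1.736 -1.665
v 0.738 0.891 -1.856
v 0.844 1.153 -2.342
v 1.017 1.675 -2.224
v 0.692 1.74 -1.207
v 0.412 0.896 -1.398
v -0.011 1.166 -1.143
v 0.162 1.688 -1.025
v 0.846 1.251 -1.437
v -0.092 2.284 -2.462
v -0.372 1.44 -2.653
v 0.158 1.492 -2.835
v 0.331 2.014 -2.717
v -0.418 2.289 -2.004
v -0.698 1.444 -2.195
v -0.697 1.505 -1.636
v -0.524 2.027 -1.518
v -0.526 1.929 -2.423
v 3.356 -2.414 -2.017
v 1.812 -2.252 -1.126
v 3.321 -1.424 -2.256
v 1.777 -1.262 -1.366
v 4.083 -2.098 -0.814
v 2.539 -1.936 0.076
v 4.048 -1.108 -1.054
v 2.504 -0.946 -0.163
f 2 1 4
f 2 4 3
f 4 1 5
f 4 5 3
f 5 1 6
f 5 6 3
f 6 1 7
f 6 7 3
f 7 1 8
f 7 8 3
f 8 1 9
f 8 9 3
f 9 1 10
f 9 10 3
f 10 1 11
f 10 11 3
f 11 1 12
f 11 12 3
f 12 1 13
f 12 13 3
f 13 1 14
f 13 14 3
f 14 1 15
f 14 15 3
f 15 1 16
f 15 16 3
f 16 1 17
f 16 17 3
f 17 1 18
f 17 18 3
f 18 1 2
f 18 2 3
f 20 19 23
f 20 23 21
f 21 23 24
f 21 24 22
f 23 19 25
f 23 25 24
f 24 25 26
f 24 26 22
f 25 19 27
f 25 27 26
f 26 27 28
f 26 28 22
f 27 19 29
f 27 29 28
f 28 29 30
f 28 30 22
f 29 19 31
f 29 31 30
f 30 31 32
f 30 32 22
f 31 19 33
f 31 33 32
f 32 33 34
f 32 34 22
f 33 19 35
f 33 35 34
f 34 35 36
f 34 36 22
f 35 19 20
f 35 20 36
f 36 20 21
f 36 21 22
f 37 74 53
f 74 48 77
f 53 77 42
f 74 77 53
f 37 53 49
f 53 42 54
f 49 54 38
f 53 54 49
f 37 49 58
f 49 38 59
f 58 59 44
f 49 59 58
f 37 58 70
f 58 44 73
f 70 73 47
f 58 73 70
f 37 70 74
f 70 47 78
f 74 78 48
f 70 78 74
f 38 54 65
f 54 42 68
f 65 68 46
f 54 68 65
f 42 77 55
f 77 48 76
f 55 76 41
f 77 76 55
f 48 78 75
f 78 47 71
f 75 71 39
f 78 71 75
f 47 73 72
f 73 44 60
f 72 60 43
f 73 60 72
f 44 59 64
f 59 38 61
f 64 61 45
f 59 61 64
f 40 66 52
f 66 46 67
f 52 67 41
f 66 67 52
f 40 52 50
f 52 41 51
f 50 51 39
f 52 51 50
f 40 50 57
f 50 39 56
f 57 56 43
f 50 56 57
f 40 57 62
f 57 43 63
f 62 63 45
f 57 63 62
f 40 62 66
f 62 45 69
f 66 69 46
f 62 69 66
f 41 67 55
f 67 46 68
f 55 68 42
f 67 68 55
f 39 51 75
f 51 41 76
f 75 76 48
f 51 76 75
f 43 56 72
f 56 39 71
f 72 71 47
f 56 71 72
f 45 63 64
f 63 43 60
f 64 60 44
f 63 60 64
f 46 69 65
f 69 45 61
f 65 61 38
f 69 61 65
f 80 82 79
f 83 80 79
f 79 82 81
f 81 83 79
f 80 86 82
f 84 80 83
f 84 86 80
f 82 86 81
f 85 83 81
f 81 86 85
f 85 84 83
f 86 84 85



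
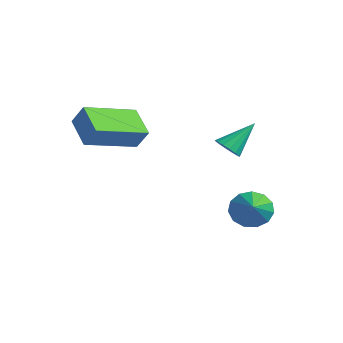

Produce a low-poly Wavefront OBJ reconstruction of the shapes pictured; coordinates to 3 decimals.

v 0.869 3.085 -3.388
v 1.387 3.454 -3.873
v 2.031 2.395 -2.672
v 1.33 3.726 -3.518
v 1.126 3.795 -3.122
v 0.841 3.638 -2.81
v 0.565 3.306 -2.681
v 0.385 2.904 -2.777
v 0.359 2.559 -3.067
v 0.494 2.382 -3.458
v 0.749 2.428 -3.828
v 1.041 2.683 -4.057
v 1.279 3.066 -4.074
v 0.252 2.484 -0.561
v 0.81 2.456 -0.585
v 0.348 3.536 0.461
v 0.737 2.655 -0.783
v 0.533 2.808 -0.921
v 0.254 2.874 -0.963
v -0.026 2.836 -0.897
v -0.231 2.703 -0.741
v -0.307 2.512 -0.537
v -0.233 2.313 -0.339
v -0.03 2.16 -0.201
v 0.249 2.094 -0.159
v 0.529 2.132 -0.225
v 0.734 2.265 -0.381
v -3.721 -1.413 0.211
v -3.222 -1.207 1.005
v -3.746 0.69 -0.321
v -3.247 0.897 0.473
v -2.533 -1.577 -0.493
v -2.034 -1.37 0.301
v -2.558 0.527 -1.025
v -2.059 0.733 -0.231
f 2 1 4
f 2 4 3
f 4 1 5
f 4 5 3
f 5 1 6
f 5 6 3
f 6 1 7
f 6 7 3
f 7 1 8
f 7 8 3
f 8 1 9
f 8 9 3
f 9 1 10
f 9 10 3
f 10 1 11
f 10 11 3
f 11 1 12
f 11 12 3
f 12 1 13
f 12 13 3
f 13 1 2
f 13 2 3
f 15 14 17
f 15 17 16
f 17 14 18
f 17 18 16
f 18 14 19
f 18 19 16
f 19 14 20
f 19 20 16
f 20 14 21
f 20 21 16
f 21 14 22
f 21 22 16
f 22 14 23
f 22 23 16
f 23 14 24
f 23 24 16
f 24 14 25
f 24 25 16
f 25 14 26
f 25 26 16
f 26 14 27
f 26 27 16
f 27 14 15
f 27 15 16
f 29 31 28
f 32 29 28
f 28 31 30
f 30 32 28
f 29 35 31
f 33 29 32
f 33 35 29
f 31 35 30
f 34 32 30
f 30 35 34
f 34 33 32
f 35 33 34



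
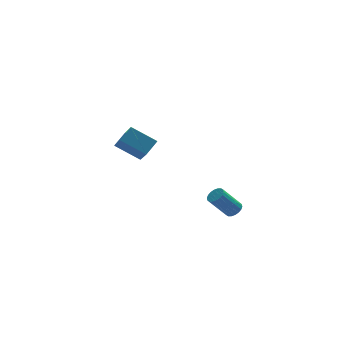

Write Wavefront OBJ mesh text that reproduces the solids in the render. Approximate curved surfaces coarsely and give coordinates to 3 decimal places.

v 0.693 3.144 -0.28
v 0.705 1.904 0.808
v -0.526 3.871 0.561
v -0.514 2.631 1.649
v 1.414 3.669 0.311
v 1.426 2.429 1.399
v 0.195 4.396 1.152
v 0.207 3.156 2.24
v 3.76 -3.605 -0.502
v 4.122 -3.816 -0.211
v 3.162 -3.805 0.993
v 2.8 -3.595 0.702
v 4.159 -3.593 -0.184
v 3.198 -3.582 1.02
v 4.116 -3.373 -0.22
v 3.156 -3.362 0.984
v 4.003 -3.199 -0.312
v 3.043 -3.188 0.892
v 3.842 -3.106 -0.441
v 2.882 -3.095 0.763
v 3.664 -3.111 -0.583
v 2.704 -3.1 0.621
v 3.506 -3.214 -0.708
v 2.546 -3.203 0.496
v 3.398 -3.395 -0.793
v 2.438 -3.384 0.411
v 3.362 -3.618 -0.82
v 2.401 -3.607 0.384
v 3.404 -3.838 -0.784
v 2.444 -3.827 0.42
v 3.517 -4.012 -0.692
v 2.557 -4.001 0.512
v 3.678 -4.105 -0.563
v 2.718 -4.094 0.641
v 3.856 -4.1 -0.421
v 2.896 -4.089 0.783
v 4.014 -3.997 -0.296
v 3.054 -3.986 0.908
f 2 4 1
f 5 2 1
f 1 4 3
f 3 5 1
f 2 8 4
f 6 2 5
f 6 8 2
f 4 8 3
f 7 5 3
f 3 8 7
f 7 6 5
f 8 6 7
f 10 9 13
f 10 13 11
f 11 13 14
f 11 14 12
f 13 9 15
f 13 15 14
f 14 15 16
f 14 16 12
f 15 9 17
f 15 17 16
f 16 17 18
f 16 18 12
f 17 9 19
f 17 19 18
f 18 19 20
f 18 20 12
f 19 9 21
f 19 21 20
f 20 21 22
f 20 22 12
f 21 9 23
f 21 23 22
f 22 23 24
f 22 24 12
f 23 9 25
f 23 25 24
f 24 25 26
f 24 26 12
f 25 9 27
f 25 27 26
f 26 27 28
f 26 28 12
f 27 9 29
f 27 29 28
f 28 29 30
f 28 30 12
f 29 9 31
f 29 31 30
f 30 31 32
f 30 32 12
f 31 9 33
f 31 33 32
f 32 33 34
f 32 34 12
f 33 9 35
f 33 35 34
f 34 35 36
f 34 36 12
f 35 9 37
f 35 37 36
f 36 37 38
f 36 38 12
f 37 9 10
f 37 10 38
f 38 10 11
f 38 11 12



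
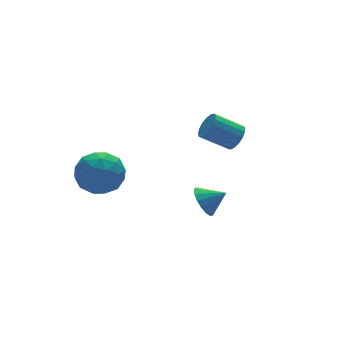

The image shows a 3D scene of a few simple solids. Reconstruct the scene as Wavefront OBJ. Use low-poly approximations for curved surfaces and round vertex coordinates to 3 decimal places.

v 2.62 1.471 -1.267
v 2.974 1.352 -0.698
v 1.893 1.929 0.095
v 1.54 2.049 -0.473
v 3.068 1.65 -0.787
v 1.987 2.228 0.006
v 3.06 1.908 -0.986
v 1.979 2.485 -0.193
v 2.951 2.065 -1.249
v 1.87 2.643 -0.456
v 2.766 2.087 -1.516
v 1.685 2.664 -0.723
v 2.548 1.967 -1.726
v 1.467 2.545 -0.933
v 2.347 1.734 -1.831
v 1.266 2.311 -1.038
v 2.208 1.441 -1.806
v 1.127 2.018 -1.013
v 2.164 1.154 -1.658
v 1.083 1.732 -0.865
v 2.224 0.94 -1.42
v 1.143 1.518 -0.627
v 2.375 0.848 -1.147
v 1.294 1.426 -0.354
v 2.583 0.899 -0.902
v 1.502 1.476 -0.108
v 2.799 1.081 -0.74
v 1.718 1.658 0.054
v -0.667 -1.408 -2.277
v -0.304 -1.567 -2.937
v 0.107 -1.852 -1.743
v -0.177 -1.233 -2.844
v -0.162 -0.94 -2.621
v -0.263 -0.754 -2.32
v -0.457 -0.718 -2.008
v -0.698 -0.84 -1.758
v -0.933 -1.092 -1.627
v -1.107 -1.416 -1.644
v -1.18 -1.739 -1.807
v -1.136 -1.986 -2.077
v -0.984 -2.1 -2.393
v -0.76 -2.056 -2.682
v -0.515 -1.864 -2.878
v -2.16 4.056 -3.731
v -1.626 3.485 -2.865
v -3.834 3.695 -2.935
v -3.3 3.124 -2.069
v -3.187 4.282 -2.162
v -2.152 4.505 -2.653
v -3.308 2.675 -3.147
v -2.273 2.898 -3.638
v -2.335 2.631 -2.504
v -2.26 3.624 -1.895
v -3.2 3.556 -3.905
v -3.125 4.549 -3.296
v -1.746 3.802 -3.367
v -3.714 3.378 -2.433
v -3.648 4.058 -2.487
v -3.333 3.723 -1.978
v -2.055 4.402 -3.243
v -1.741 4.066 -2.734
v -2.659 4.534 -2.321
v -3.719 3.114 -3.066
v -3.405 2.778 -2.557
v -2.127 3.457 -3.822
v -1.812 3.122 -3.313
v -2.801 2.646 -3.479
v -1.849 2.964 -2.646
v -2.833 2.752 -2.179
v -2.838 2.489 -2.812
v -2.23 2.62 -3.101
v -1.805 3.548 -2.288
v -2.789 3.336 -1.821
v -2.722 4.017 -1.875
v -2.114 4.148 -2.164
v -2.222 3.046 -2.076
v -2.671 3.844 -3.979
v -3.655 3.632 -3.512
v -3.346 3.032 -3.636
v -2.738 3.163 -3.925
v -2.627 4.428 -3.621
v -3.611 4.216 -3.154
v -3.23 4.56 -2.699
v -2.622 4.691 -2.988
v -3.238 4.134 -3.724
f 2 1 5
f 2 5 3
f 3 5 6
f 3 6 4
f 5 1 7
f 5 7 6
f 6 7 8
f 6 8 4
f 7 1 9
f 7 9 8
f 8 9 10
f 8 10 4
f 9 1 11
f 9 11 10
f 10 11 12
f 10 12 4
f 11 1 13
f 11 13 12
f 12 13 14
f 12 14 4
f 13 1 15
f 13 15 14
f 14 15 16
f 14 16 4
f 15 1 17
f 15 17 16
f 16 17 18
f 16 18 4
f 17 1 19
f 17 19 18
f 18 19 20
f 18 20 4
f 19 1 21
f 19 21 20
f 20 21 22
f 20 22 4
f 21 1 23
f 21 23 22
f 22 23 24
f 22 24 4
f 23 1 25
f 23 25 24
f 24 25 26
f 24 26 4
f 25 1 27
f 25 27 26
f 26 27 28
f 26 28 4
f 27 1 2
f 27 2 28
f 28 2 3
f 28 3 4
f 30 29 32
f 30 32 31
f 32 29 33
f 32 33 31
f 33 29 34
f 33 34 31
f 34 29 35
f 34 35 31
f 35 29 36
f 35 36 31
f 36 29 37
f 36 37 31
f 37 29 38
f 37 38 31
f 38 29 39
f 38 39 31
f 39 29 40
f 39 40 31
f 40 29 41
f 40 41 31
f 41 29 42
f 41 42 31
f 42 29 43
f 42 43 31
f 43 29 30
f 43 30 31
f 44 81 60
f 81 55 84
f 60 84 49
f 81 84 60
f 44 60 56
f 60 49 61
f 56 61 45
f 60 61 56
f 44 56 65
f 56 45 66
f 65 66 51
f 56 66 65
f 44 65 77
f 65 51 80
f 77 80 54
f 65 80 77
f 44 77 81
f 77 54 85
f 81 85 55
f 77 85 81
f 45 61 72
f 61 49 75
f 72 75 53
f 61 75 72
f 49 84 62
f 84 55 83
f 62 83 48
f 84 83 62
f 55 85 82
f 85 54 78
f 82 78 46
f 85 78 82
f 54 80 79
f 80 51 67
f 79 67 50
f 80 67 79
f 51 66 71
f 66 45 68
f 71 68 52
f 66 68 71
f 47 73 59
f 73 53 74
f 59 74 48
f 73 74 59
f 47 59 57
f 59 48 58
f 57 58 46
f 59 58 57
f 47 57 64
f 57 46 63
f 64 63 50
f 57 63 64
f 47 64 69
f 64 50 70
f 69 70 52
f 64 70 69
f 47 69 73
f 69 52 76
f 73 76 53
f 69 76 73
f 48 74 62
f 74 53 75
f 62 75 49
f 74 75 62
f 46 58 82
f 58 48 83
f 82 83 55
f 58 83 82
f 50 63 79
f 63 46 78
f 79 78 54
f 63 78 79
f 52 70 71
f 70 50 67
f 71 67 51
f 70 67 71
f 53 76 72
f 76 52 68
f 72 68 45
f 76 68 72



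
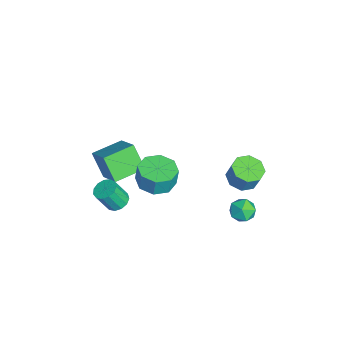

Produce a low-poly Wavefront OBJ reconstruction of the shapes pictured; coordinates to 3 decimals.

v 1.512 3.761 -1.681
v 2.302 3.786 -1.395
v 1.678 2.454 -2.025
v 2.468 2.479 -1.739
v 1.824 2.526 -1.2
v 1.722 3.334 -0.987
v 2.258 2.906 -2.433
v 2.156 3.714 -2.22
v 2.764 3.258 -1.86
v 2.496 3.023 -1.098
v 1.484 3.217 -2.322
v 1.216 2.982 -1.56
v 1.581 -1.491 0.93
v 2.218 -2.387 0.981
v 2.295 -2.265 2.142
v 1.659 -1.369 2.09
v 2.663 -1.68 0.877
v 2.741 -1.558 2.038
v 2.475 -0.863 0.803
v 2.553 -0.741 1.964
v 1.763 -0.414 0.804
v 1.841 -0.291 1.965
v 0.945 -0.595 0.878
v 1.022 -0.473 2.039
v 0.499 -1.302 0.982
v 0.577 -1.18 2.143
v 0.687 -2.119 1.056
v 0.765 -1.997 2.217
v 1.399 -2.569 1.055
v 1.477 -2.446 2.216
v -2.894 -4.171 -3.397
v -3.72 -4.758 -1.994
v -3.72 -2.475 -3.173
v -4.546 -3.062 -1.771
v -1.314 -3.558 -2.209
v -2.14 -4.145 -0.807
v -2.14 -1.862 -1.986
v -2.966 -2.449 -0.583
v -0.272 -3.489 -2.869
v 0.411 -3.661 -3.022
v 0.534 -4.343 -1.704
v -0.148 -4.171 -1.551
v 0.422 -3.3 -2.837
v 0.546 -3.983 -1.518
v 0.214 -2.999 -2.661
v 0.337 -3.682 -1.343
v -0.149 -2.854 -2.552
v -0.025 -3.537 -1.234
v -0.55 -2.91 -2.544
v -0.427 -3.593 -1.225
v -0.864 -3.15 -2.638
v -0.74 -3.833 -1.32
v -0.989 -3.497 -2.807
v -0.866 -4.18 -1.488
v -0.886 -3.842 -2.995
v -0.763 -4.525 -1.676
v -0.589 -4.074 -3.143
v -0.465 -4.757 -1.824
v -0.19 -4.121 -3.204
v -0.067 -4.804 -1.886
v 0.182 -3.967 -3.159
v 0.305 -4.649 -1.841
v 1.21 3.141 0.471
v 2.1 3.011 0.236
v 2.441 3.289 1.374
v 1.55 3.419 1.609
v 1.887 3.683 0.136
v 2.228 3.961 1.274
v 1.278 4.037 0.232
v 1.618 4.315 1.37
v 0.628 3.867 0.468
v 0.969 4.145 1.606
v 0.319 3.271 0.706
v 0.66 3.549 1.844
v 0.532 2.599 0.806
v 0.873 2.877 1.944
v 1.142 2.245 0.71
v 1.482 2.523 1.848
v 1.791 2.415 0.474
v 2.132 2.693 1.612
f 1 12 6
f 1 6 2
f 1 2 8
f 1 8 11
f 1 11 12
f 2 6 10
f 6 12 5
f 12 11 3
f 11 8 7
f 8 2 9
f 4 10 5
f 4 5 3
f 4 3 7
f 4 7 9
f 4 9 10
f 5 10 6
f 3 5 12
f 7 3 11
f 9 7 8
f 10 9 2
f 14 13 17
f 14 17 15
f 15 17 18
f 15 18 16
f 17 13 19
f 17 19 18
f 18 19 20
f 18 20 16
f 19 13 21
f 19 21 20
f 20 21 22
f 20 22 16
f 21 13 23
f 21 23 22
f 22 23 24
f 22 24 16
f 23 13 25
f 23 25 24
f 24 25 26
f 24 26 16
f 25 13 27
f 25 27 26
f 26 27 28
f 26 28 16
f 27 13 29
f 27 29 28
f 28 29 30
f 28 30 16
f 29 13 14
f 29 14 30
f 30 14 15
f 30 15 16
f 32 34 31
f 35 32 31
f 31 34 33
f 33 35 31
f 32 38 34
f 36 32 35
f 36 38 32
f 34 38 33
f 37 35 33
f 33 38 37
f 37 36 35
f 38 36 37
f 40 39 43
f 40 43 41
f 41 43 44
f 41 44 42
f 43 39 45
f 43 45 44
f 44 45 46
f 44 46 42
f 45 39 47
f 45 47 46
f 46 47 48
f 46 48 42
f 47 39 49
f 47 49 48
f 48 49 50
f 48 50 42
f 49 39 51
f 49 51 50
f 50 51 52
f 50 52 42
f 51 39 53
f 51 53 52
f 52 53 54
f 52 54 42
f 53 39 55
f 53 55 54
f 54 55 56
f 54 56 42
f 55 39 57
f 55 57 56
f 56 57 58
f 56 58 42
f 57 39 59
f 57 59 58
f 58 59 60
f 58 60 42
f 59 39 61
f 59 61 60
f 60 61 62
f 60 62 42
f 61 39 40
f 61 40 62
f 62 40 41
f 62 41 42
f 64 63 67
f 64 67 65
f 65 67 68
f 65 68 66
f 67 63 69
f 67 69 68
f 68 69 70
f 68 70 66
f 69 63 71
f 69 71 70
f 70 71 72
f 70 72 66
f 71 63 73
f 71 73 72
f 72 73 74
f 72 74 66
f 73 63 75
f 73 75 74
f 74 75 76
f 74 76 66
f 75 63 77
f 75 77 76
f 76 77 78
f 76 78 66
f 77 63 79
f 77 79 78
f 78 79 80
f 78 80 66
f 79 63 64
f 79 64 80
f 80 64 65
f 80 65 66



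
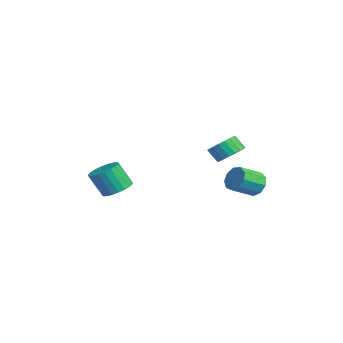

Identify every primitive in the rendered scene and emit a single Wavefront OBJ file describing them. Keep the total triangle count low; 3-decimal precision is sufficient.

v 2.067 2.568 -0.212
v 2.901 2.54 0.219
v 2.468 2.044 1.024
v 1.633 2.072 0.592
v 2.754 2.878 0.348
v 2.321 2.382 1.153
v 2.488 3.163 0.381
v 2.055 2.667 1.186
v 2.15 3.345 0.311
v 1.716 2.849 1.116
v 1.796 3.392 0.15
v 1.363 2.896 0.955
v 1.49 3.297 -0.073
v 1.057 2.801 0.732
v 1.283 3.076 -0.321
v 0.85 2.58 0.484
v 1.212 2.767 -0.549
v 0.779 2.271 0.256
v 1.288 2.424 -0.72
v 0.855 1.928 0.085
v 1.499 2.106 -0.803
v 1.066 1.61 0.002
v 1.808 1.867 -0.783
v 1.375 1.371 0.022
v 2.162 1.75 -0.665
v 1.729 1.254 0.14
v 2.499 1.774 -0.469
v 2.066 1.278 0.336
v 2.762 1.935 -0.228
v 2.329 1.439 0.577
v 2.904 2.206 0.015
v 2.471 1.71 0.82
v 2.413 3.91 -2.456
v 2.839 4.374 -1.841
v 3.293 3.014 -1.13
v 2.867 2.55 -1.744
v 2.271 4.275 -1.668
v 2.725 2.916 -0.956
v 1.77 4.005 -1.863
v 2.223 2.646 -1.151
v 1.569 3.691 -2.336
v 2.023 2.332 -1.624
v 1.764 3.479 -2.865
v 2.217 2.12 -2.153
v 2.262 3.468 -3.202
v 2.716 2.109 -2.49
v 2.831 3.664 -3.191
v 3.285 2.305 -2.479
v 3.205 3.975 -2.835
v 3.658 2.616 -2.123
v 3.208 4.255 -2.302
v 3.661 2.896 -1.59
v -0.671 -3.443 -3.399
v 0.013 -2.857 -2.989
v -0.245 -3.63 -1.451
v -0.929 -4.217 -1.861
v -0.331 -2.637 -2.936
v -0.589 -3.41 -1.399
v -0.734 -2.557 -2.963
v -0.992 -3.33 -1.426
v -1.126 -2.63 -3.066
v -1.384 -3.403 -1.528
v -1.439 -2.843 -3.226
v -1.697 -3.616 -1.689
v -1.619 -3.161 -3.416
v -1.878 -3.934 -1.879
v -1.636 -3.527 -3.603
v -1.894 -4.3 -2.066
v -1.486 -3.879 -3.755
v -1.744 -4.652 -2.217
v -1.194 -4.156 -3.845
v -1.453 -4.929 -2.308
v -0.812 -4.309 -3.858
v -1.071 -5.082 -2.321
v -0.406 -4.313 -3.791
v -0.664 -5.086 -2.254
v -0.046 -4.166 -3.657
v -0.304 -4.939 -2.12
v 0.207 -3.895 -3.478
v -0.052 -4.668 -1.941
v 0.307 -3.545 -3.285
v 0.049 -4.318 -1.748
v 0.239 -3.178 -3.112
v -0.019 -3.951 -1.575
f 2 1 5
f 2 5 3
f 3 5 6
f 3 6 4
f 5 1 7
f 5 7 6
f 6 7 8
f 6 8 4
f 7 1 9
f 7 9 8
f 8 9 10
f 8 10 4
f 9 1 11
f 9 11 10
f 10 11 12
f 10 12 4
f 11 1 13
f 11 13 12
f 12 13 14
f 12 14 4
f 13 1 15
f 13 15 14
f 14 15 16
f 14 16 4
f 15 1 17
f 15 17 16
f 16 17 18
f 16 18 4
f 17 1 19
f 17 19 18
f 18 19 20
f 18 20 4
f 19 1 21
f 19 21 20
f 20 21 22
f 20 22 4
f 21 1 23
f 21 23 22
f 22 23 24
f 22 24 4
f 23 1 25
f 23 25 24
f 24 25 26
f 24 26 4
f 25 1 27
f 25 27 26
f 26 27 28
f 26 28 4
f 27 1 29
f 27 29 28
f 28 29 30
f 28 30 4
f 29 1 31
f 29 31 30
f 30 31 32
f 30 32 4
f 31 1 2
f 31 2 32
f 32 2 3
f 32 3 4
f 34 33 37
f 34 37 35
f 35 37 38
f 35 38 36
f 37 33 39
f 37 39 38
f 38 39 40
f 38 40 36
f 39 33 41
f 39 41 40
f 40 41 42
f 40 42 36
f 41 33 43
f 41 43 42
f 42 43 44
f 42 44 36
f 43 33 45
f 43 45 44
f 44 45 46
f 44 46 36
f 45 33 47
f 45 47 46
f 46 47 48
f 46 48 36
f 47 33 49
f 47 49 48
f 48 49 50
f 48 50 36
f 49 33 51
f 49 51 50
f 50 51 52
f 50 52 36
f 51 33 34
f 51 34 52
f 52 34 35
f 52 35 36
f 54 53 57
f 54 57 55
f 55 57 58
f 55 58 56
f 57 53 59
f 57 59 58
f 58 59 60
f 58 60 56
f 59 53 61
f 59 61 60
f 60 61 62
f 60 62 56
f 61 53 63
f 61 63 62
f 62 63 64
f 62 64 56
f 63 53 65
f 63 65 64
f 64 65 66
f 64 66 56
f 65 53 67
f 65 67 66
f 66 67 68
f 66 68 56
f 67 53 69
f 67 69 68
f 68 69 70
f 68 70 56
f 69 53 71
f 69 71 70
f 70 71 72
f 70 72 56
f 71 53 73
f 71 73 72
f 72 73 74
f 72 74 56
f 73 53 75
f 73 75 74
f 74 75 76
f 74 76 56
f 75 53 77
f 75 77 76
f 76 77 78
f 76 78 56
f 77 53 79
f 77 79 78
f 78 79 80
f 78 80 56
f 79 53 81
f 79 81 80
f 80 81 82
f 80 82 56
f 81 53 83
f 81 83 82
f 82 83 84
f 82 84 56
f 83 53 54
f 83 54 84
f 84 54 55
f 84 55 56

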